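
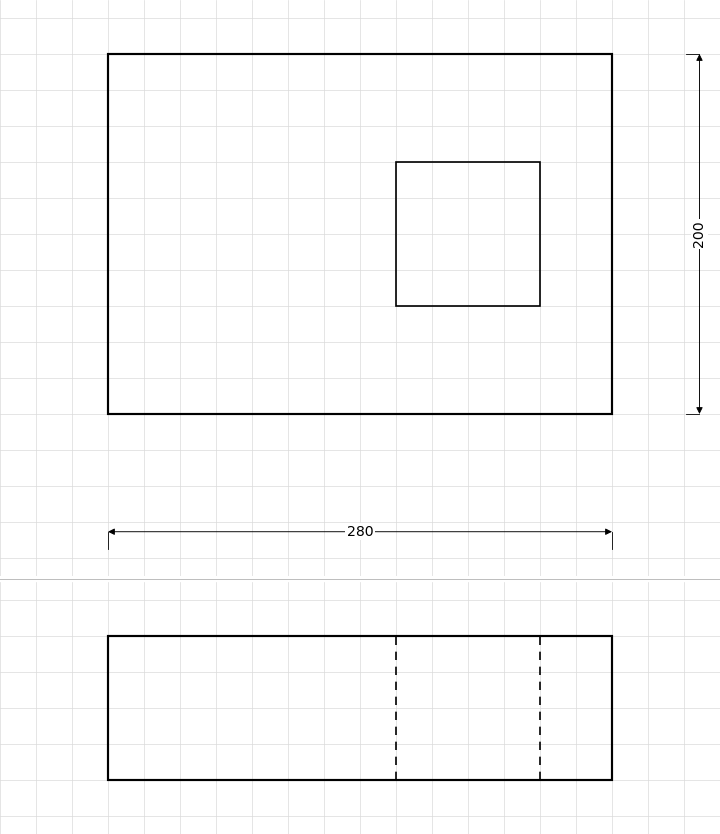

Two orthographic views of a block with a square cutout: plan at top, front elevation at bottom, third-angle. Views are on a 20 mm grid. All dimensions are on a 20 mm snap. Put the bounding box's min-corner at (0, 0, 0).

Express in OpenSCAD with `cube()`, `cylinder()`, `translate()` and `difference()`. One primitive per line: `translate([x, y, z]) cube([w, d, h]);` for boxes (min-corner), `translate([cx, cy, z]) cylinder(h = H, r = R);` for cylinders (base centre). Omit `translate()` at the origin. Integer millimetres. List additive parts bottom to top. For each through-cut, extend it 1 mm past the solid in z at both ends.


difference() {
  cube([280, 200, 80]);
  translate([160, 60, -1]) cube([80, 80, 82]);
}


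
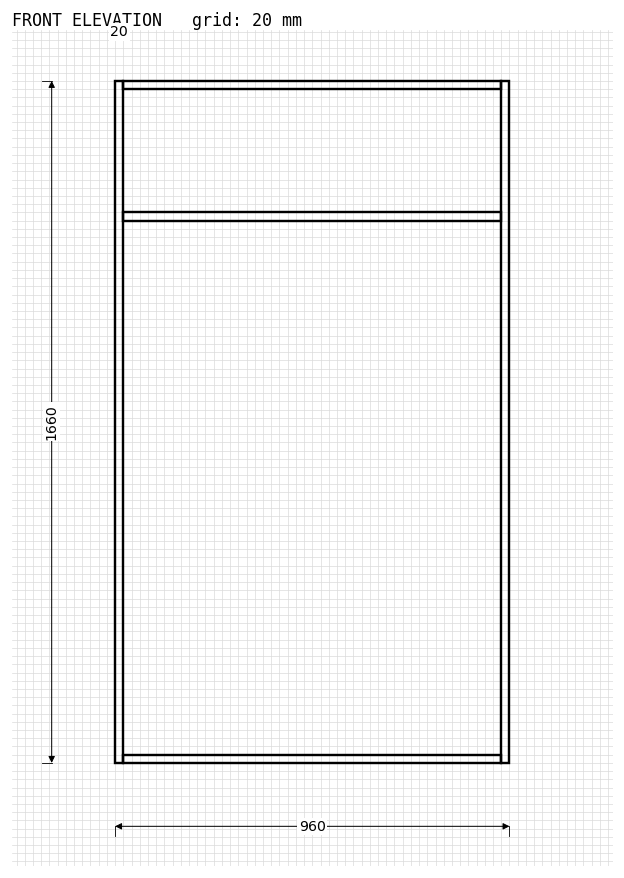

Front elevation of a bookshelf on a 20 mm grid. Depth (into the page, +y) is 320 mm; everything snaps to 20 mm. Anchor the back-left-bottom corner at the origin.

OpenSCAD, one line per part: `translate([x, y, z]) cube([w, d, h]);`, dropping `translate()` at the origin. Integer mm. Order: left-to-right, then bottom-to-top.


cube([20, 320, 1660]);
translate([20, 0, 0]) cube([920, 320, 20]);
translate([20, 0, 1320]) cube([920, 320, 20]);
translate([20, 0, 1640]) cube([920, 320, 20]);
translate([940, 0, 0]) cube([20, 320, 1660]);


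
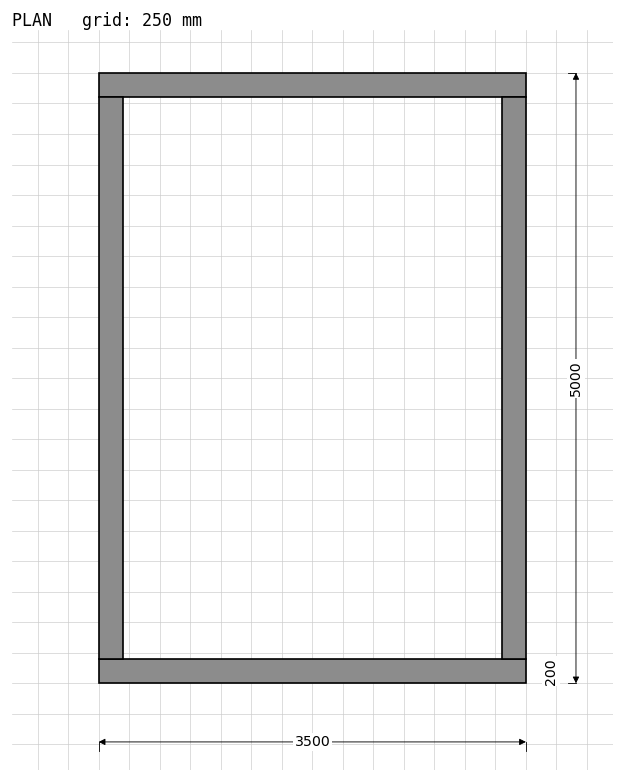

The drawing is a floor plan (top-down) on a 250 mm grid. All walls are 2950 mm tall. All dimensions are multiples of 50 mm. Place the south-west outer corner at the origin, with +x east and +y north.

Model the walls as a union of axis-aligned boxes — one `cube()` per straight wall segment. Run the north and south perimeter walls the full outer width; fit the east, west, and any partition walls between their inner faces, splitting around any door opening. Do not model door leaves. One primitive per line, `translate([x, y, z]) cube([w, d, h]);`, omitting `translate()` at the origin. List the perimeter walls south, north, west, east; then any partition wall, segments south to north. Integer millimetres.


cube([3500, 200, 2950]);
translate([0, 4800, 0]) cube([3500, 200, 2950]);
translate([0, 200, 0]) cube([200, 4600, 2950]);
translate([3300, 200, 0]) cube([200, 4600, 2950]);


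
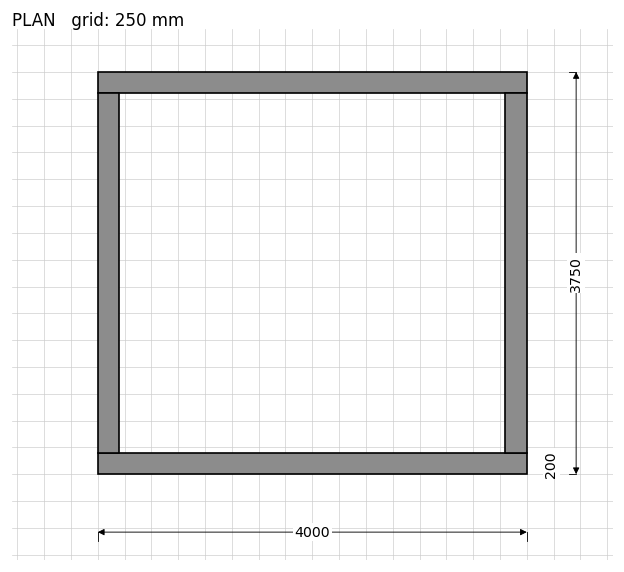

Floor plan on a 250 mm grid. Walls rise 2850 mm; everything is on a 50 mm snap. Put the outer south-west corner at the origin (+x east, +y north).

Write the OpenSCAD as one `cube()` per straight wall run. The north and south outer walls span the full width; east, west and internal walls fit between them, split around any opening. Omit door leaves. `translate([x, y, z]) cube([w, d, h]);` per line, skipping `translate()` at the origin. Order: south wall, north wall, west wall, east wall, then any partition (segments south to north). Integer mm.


cube([4000, 200, 2850]);
translate([0, 3550, 0]) cube([4000, 200, 2850]);
translate([0, 200, 0]) cube([200, 3350, 2850]);
translate([3800, 200, 0]) cube([200, 3350, 2850]);


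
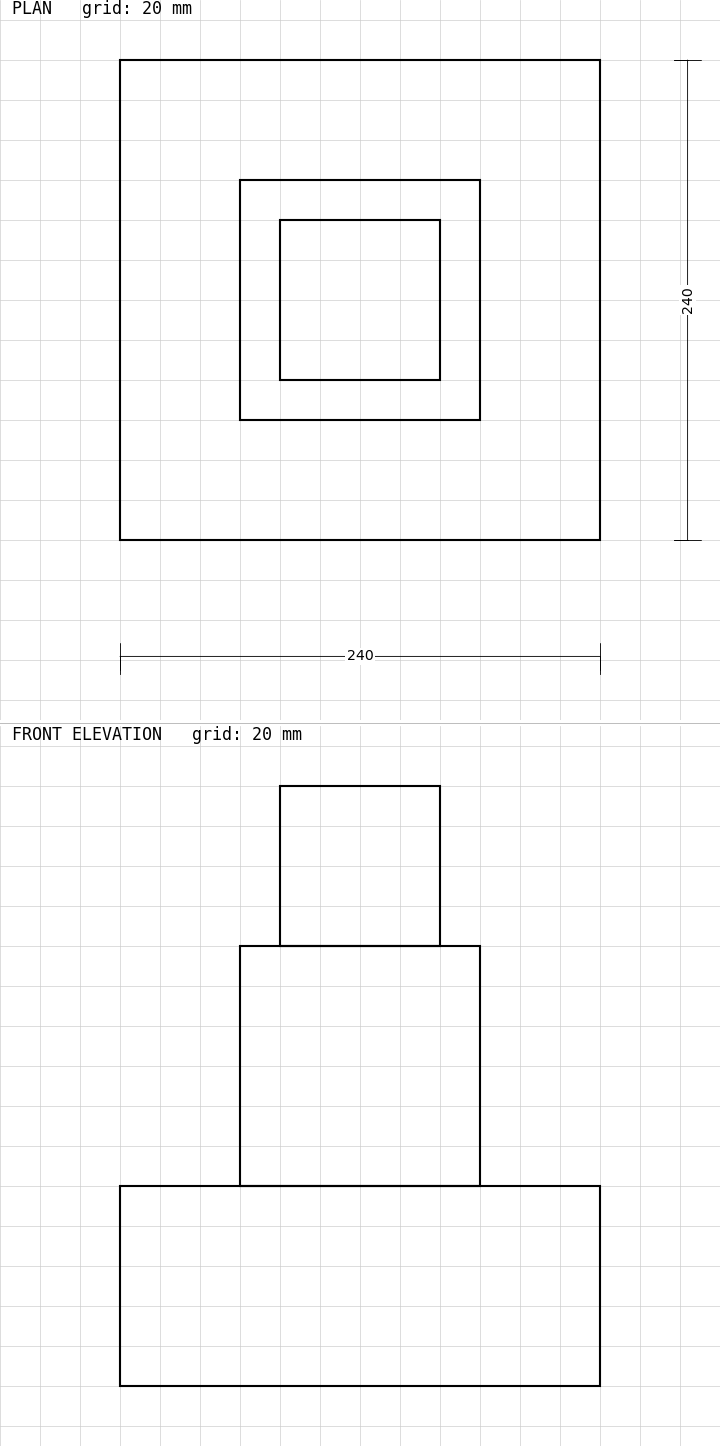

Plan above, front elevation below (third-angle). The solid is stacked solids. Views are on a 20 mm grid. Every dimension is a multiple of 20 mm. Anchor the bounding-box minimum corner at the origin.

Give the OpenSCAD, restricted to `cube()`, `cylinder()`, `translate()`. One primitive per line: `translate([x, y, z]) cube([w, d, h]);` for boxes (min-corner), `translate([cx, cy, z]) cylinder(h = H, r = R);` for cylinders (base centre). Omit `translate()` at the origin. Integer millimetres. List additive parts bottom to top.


cube([240, 240, 100]);
translate([60, 60, 100]) cube([120, 120, 120]);
translate([80, 80, 220]) cube([80, 80, 80]);


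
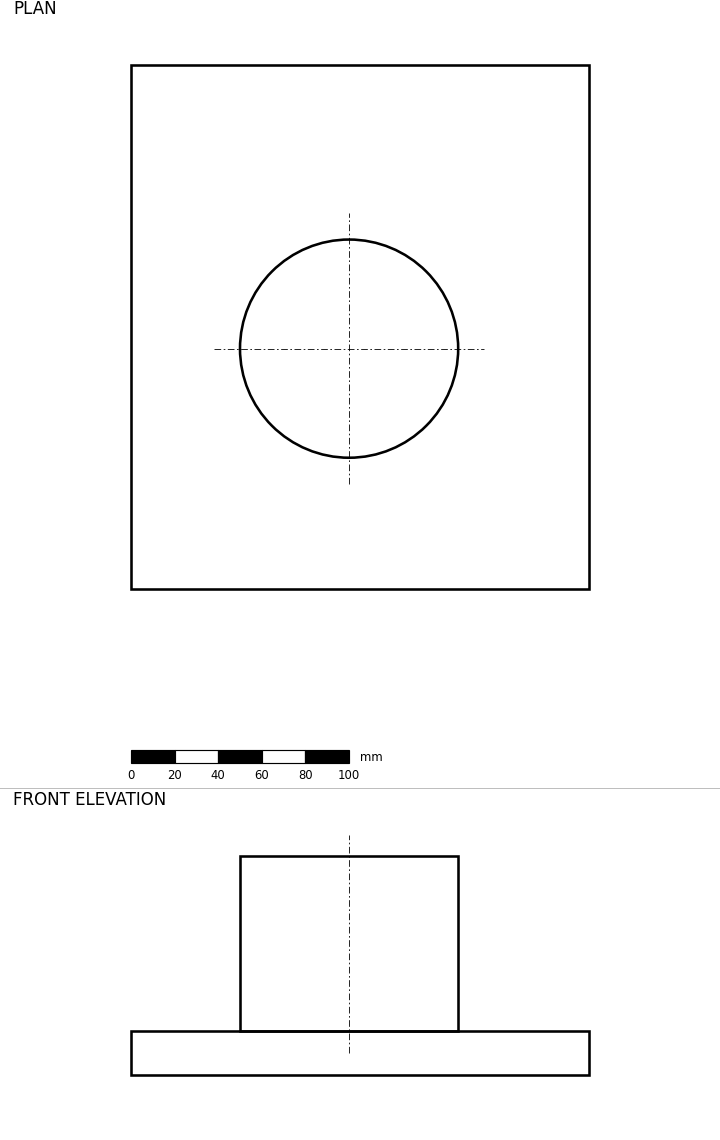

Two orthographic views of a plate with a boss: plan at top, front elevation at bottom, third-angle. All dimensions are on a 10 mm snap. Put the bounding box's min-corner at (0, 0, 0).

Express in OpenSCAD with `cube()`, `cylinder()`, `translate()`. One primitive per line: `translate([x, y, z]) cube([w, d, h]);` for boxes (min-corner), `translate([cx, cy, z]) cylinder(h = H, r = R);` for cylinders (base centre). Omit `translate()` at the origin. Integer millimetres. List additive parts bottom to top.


cube([210, 240, 20]);
translate([100, 110, 20]) cylinder(h = 80, r = 50);


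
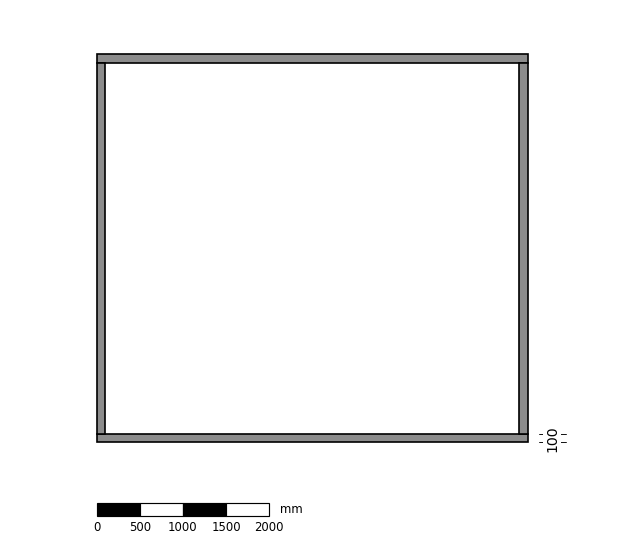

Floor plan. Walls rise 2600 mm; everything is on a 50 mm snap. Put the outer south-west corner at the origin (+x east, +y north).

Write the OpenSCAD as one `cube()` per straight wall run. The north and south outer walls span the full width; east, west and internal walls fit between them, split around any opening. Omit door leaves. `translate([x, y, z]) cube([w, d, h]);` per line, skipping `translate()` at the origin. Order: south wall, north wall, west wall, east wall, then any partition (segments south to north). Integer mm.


cube([5000, 100, 2600]);
translate([0, 4400, 0]) cube([5000, 100, 2600]);
translate([0, 100, 0]) cube([100, 4300, 2600]);
translate([4900, 100, 0]) cube([100, 4300, 2600]);


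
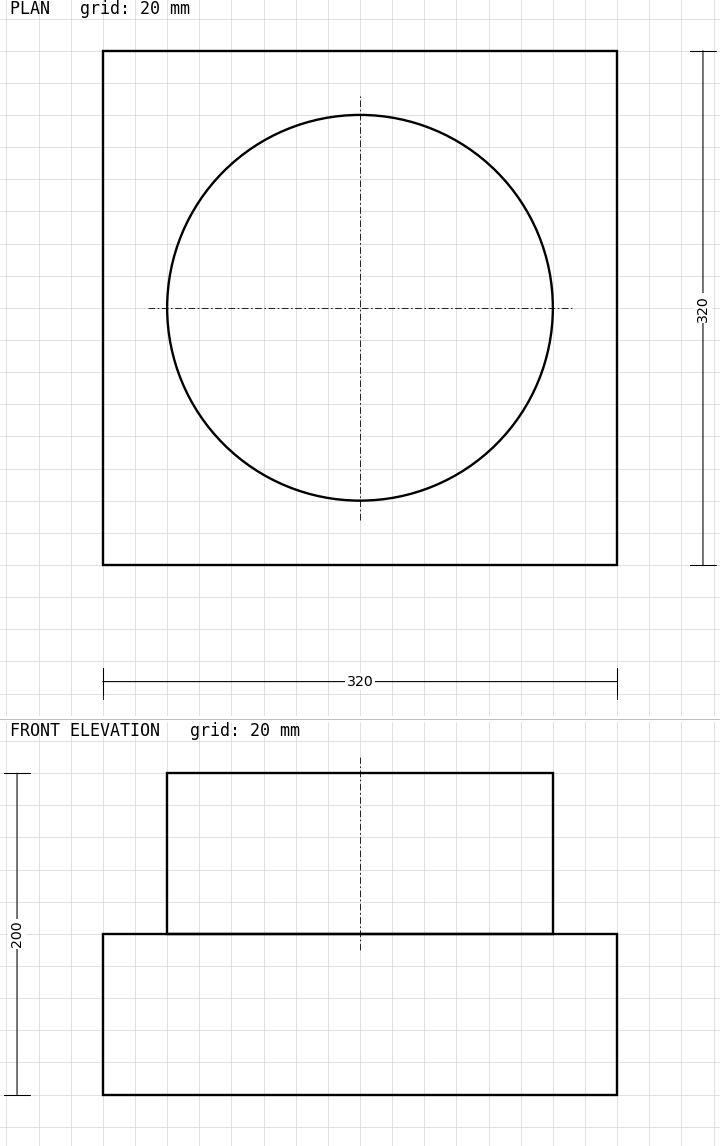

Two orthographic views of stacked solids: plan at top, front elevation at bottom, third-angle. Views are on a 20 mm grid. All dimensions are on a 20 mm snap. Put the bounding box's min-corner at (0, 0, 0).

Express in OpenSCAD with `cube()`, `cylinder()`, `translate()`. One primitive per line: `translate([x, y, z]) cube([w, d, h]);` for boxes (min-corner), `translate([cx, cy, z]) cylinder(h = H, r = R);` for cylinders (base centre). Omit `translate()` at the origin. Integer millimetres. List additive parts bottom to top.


cube([320, 320, 100]);
translate([160, 160, 100]) cylinder(h = 100, r = 120);


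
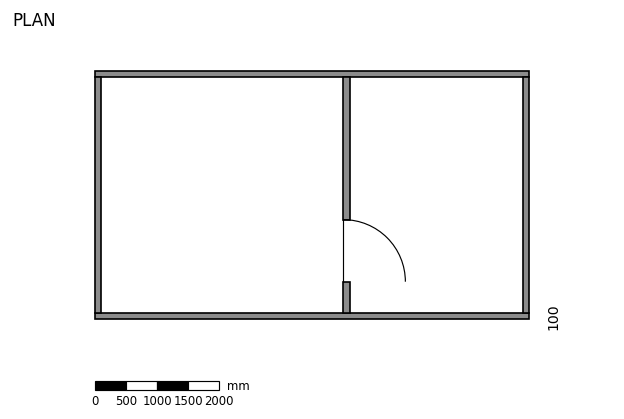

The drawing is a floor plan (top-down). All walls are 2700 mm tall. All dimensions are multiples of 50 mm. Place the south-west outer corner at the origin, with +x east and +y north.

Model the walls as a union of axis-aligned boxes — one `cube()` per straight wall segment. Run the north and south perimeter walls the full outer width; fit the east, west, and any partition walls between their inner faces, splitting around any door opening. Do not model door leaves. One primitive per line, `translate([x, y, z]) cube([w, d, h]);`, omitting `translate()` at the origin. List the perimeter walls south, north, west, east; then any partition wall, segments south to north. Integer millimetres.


cube([7000, 100, 2700]);
translate([0, 3900, 0]) cube([7000, 100, 2700]);
translate([0, 100, 0]) cube([100, 3800, 2700]);
translate([6900, 100, 0]) cube([100, 3800, 2700]);
translate([4000, 100, 0]) cube([100, 500, 2700]);
translate([4000, 1600, 0]) cube([100, 2300, 2700]);


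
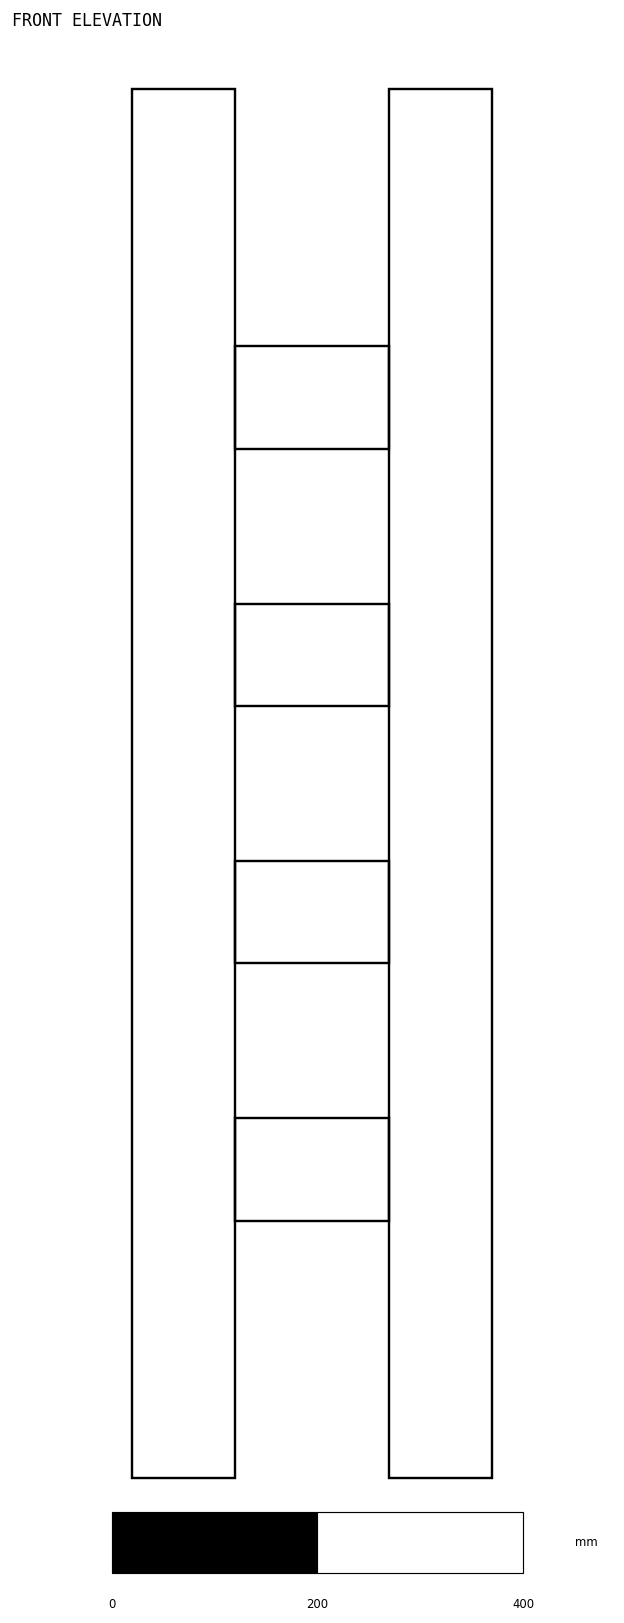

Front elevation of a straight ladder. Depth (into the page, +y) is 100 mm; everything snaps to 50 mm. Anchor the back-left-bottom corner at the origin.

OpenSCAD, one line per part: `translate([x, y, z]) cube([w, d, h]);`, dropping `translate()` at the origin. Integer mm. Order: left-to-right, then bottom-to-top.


cube([100, 100, 1350]);
translate([100, 0, 250]) cube([150, 100, 100]);
translate([100, 0, 500]) cube([150, 100, 100]);
translate([100, 0, 750]) cube([150, 100, 100]);
translate([100, 0, 1000]) cube([150, 100, 100]);
translate([250, 0, 0]) cube([100, 100, 1350]);


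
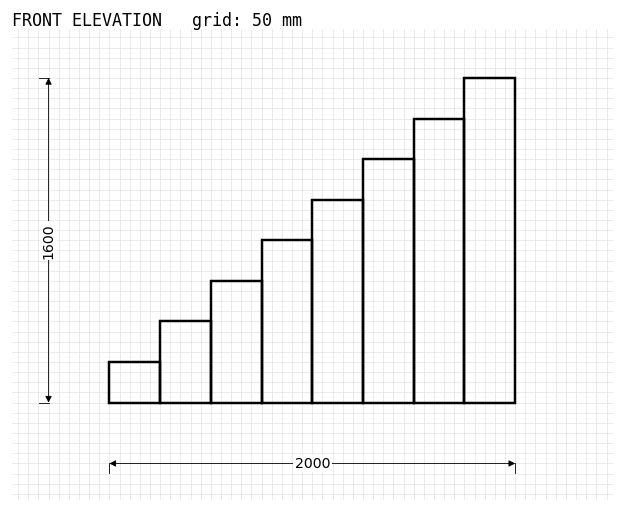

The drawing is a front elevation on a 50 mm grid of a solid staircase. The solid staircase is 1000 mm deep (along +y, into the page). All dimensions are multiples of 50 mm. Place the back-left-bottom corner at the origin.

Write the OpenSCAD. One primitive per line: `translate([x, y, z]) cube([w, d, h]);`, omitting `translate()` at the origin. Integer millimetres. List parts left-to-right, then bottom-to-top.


cube([250, 1000, 200]);
translate([250, 0, 0]) cube([250, 1000, 400]);
translate([500, 0, 0]) cube([250, 1000, 600]);
translate([750, 0, 0]) cube([250, 1000, 800]);
translate([1000, 0, 0]) cube([250, 1000, 1000]);
translate([1250, 0, 0]) cube([250, 1000, 1200]);
translate([1500, 0, 0]) cube([250, 1000, 1400]);
translate([1750, 0, 0]) cube([250, 1000, 1600]);


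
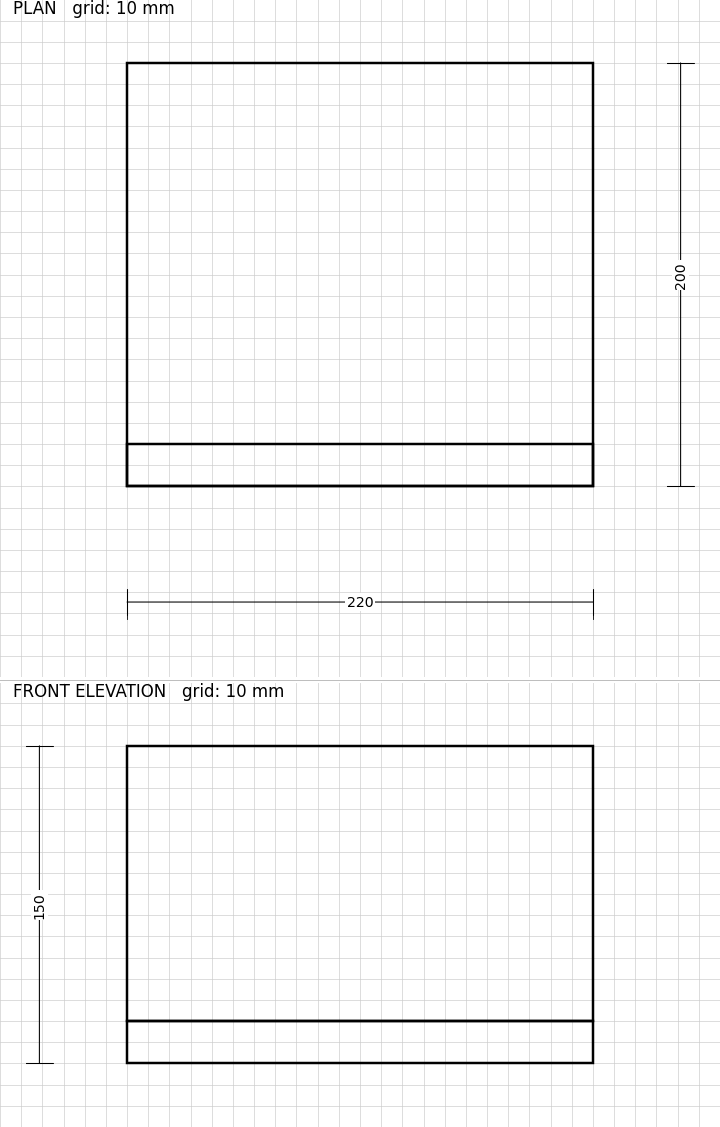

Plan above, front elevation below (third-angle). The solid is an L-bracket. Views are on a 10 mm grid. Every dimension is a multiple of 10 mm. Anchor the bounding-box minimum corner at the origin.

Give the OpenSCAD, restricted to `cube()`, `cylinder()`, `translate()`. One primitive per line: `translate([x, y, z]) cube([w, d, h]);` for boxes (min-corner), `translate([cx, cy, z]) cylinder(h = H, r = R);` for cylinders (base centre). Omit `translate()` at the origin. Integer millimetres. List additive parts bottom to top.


cube([220, 200, 20]);
translate([0, 0, 20]) cube([220, 20, 130]);


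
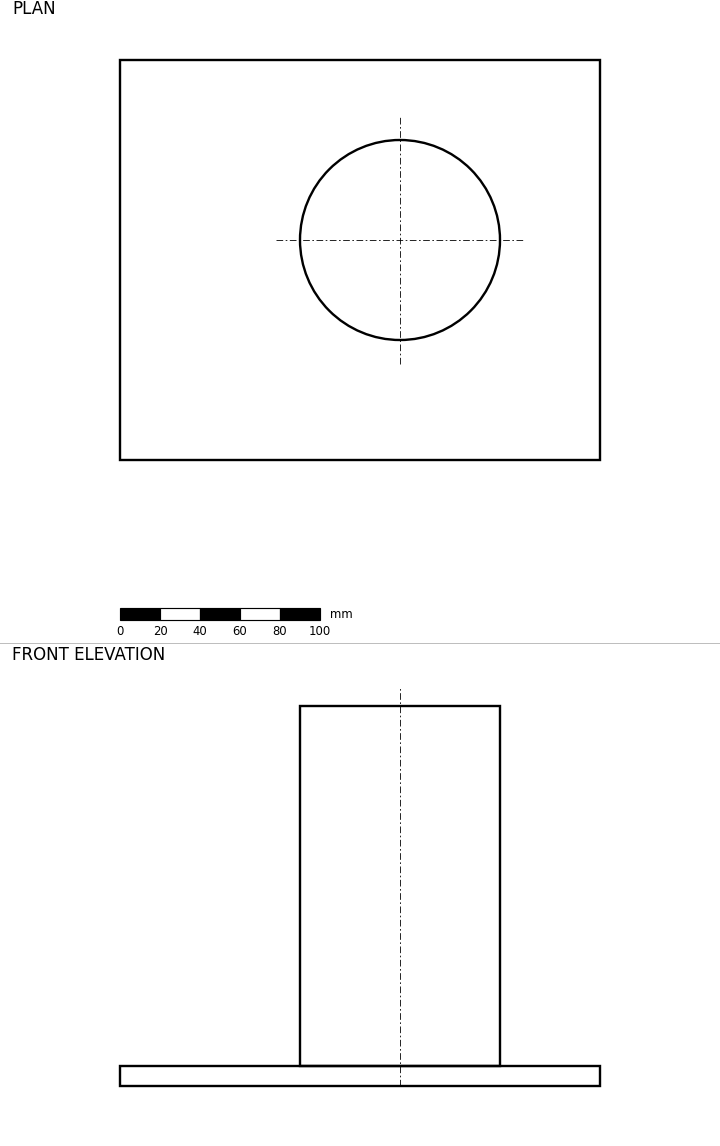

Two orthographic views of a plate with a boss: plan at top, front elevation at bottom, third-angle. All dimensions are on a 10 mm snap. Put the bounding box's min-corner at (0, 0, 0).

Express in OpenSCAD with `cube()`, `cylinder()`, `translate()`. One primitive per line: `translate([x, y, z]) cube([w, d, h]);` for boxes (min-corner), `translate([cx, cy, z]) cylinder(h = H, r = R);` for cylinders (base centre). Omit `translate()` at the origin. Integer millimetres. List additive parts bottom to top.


cube([240, 200, 10]);
translate([140, 110, 10]) cylinder(h = 180, r = 50);


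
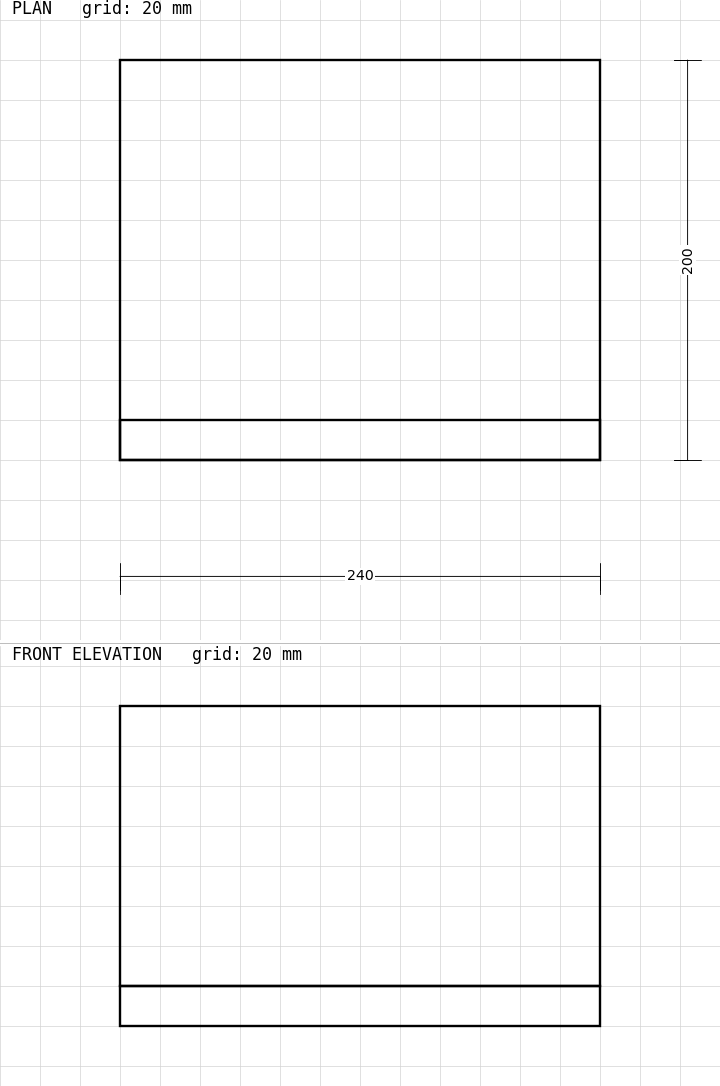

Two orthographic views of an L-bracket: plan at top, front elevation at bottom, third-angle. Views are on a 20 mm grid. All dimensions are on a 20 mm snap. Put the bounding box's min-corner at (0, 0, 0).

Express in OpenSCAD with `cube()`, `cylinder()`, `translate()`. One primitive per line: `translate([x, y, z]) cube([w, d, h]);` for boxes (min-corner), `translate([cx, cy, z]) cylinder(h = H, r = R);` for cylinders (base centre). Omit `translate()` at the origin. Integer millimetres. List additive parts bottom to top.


cube([240, 200, 20]);
translate([0, 0, 20]) cube([240, 20, 140]);


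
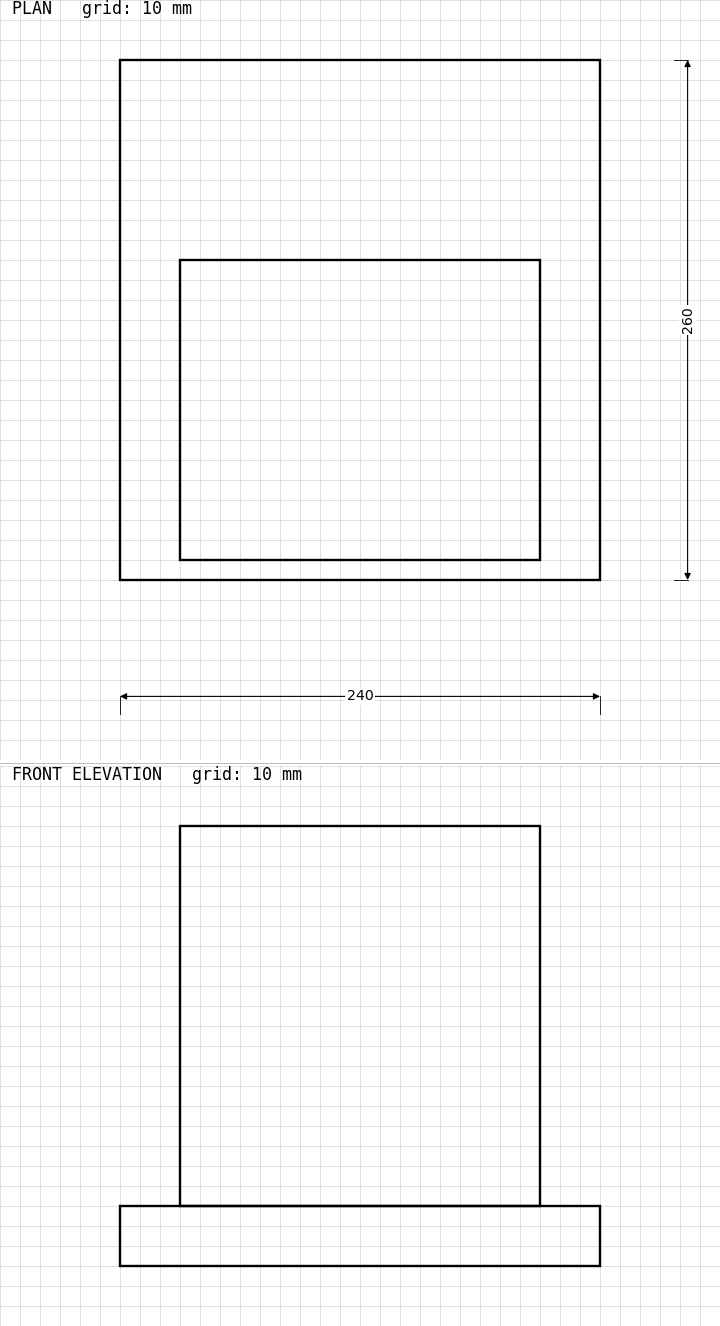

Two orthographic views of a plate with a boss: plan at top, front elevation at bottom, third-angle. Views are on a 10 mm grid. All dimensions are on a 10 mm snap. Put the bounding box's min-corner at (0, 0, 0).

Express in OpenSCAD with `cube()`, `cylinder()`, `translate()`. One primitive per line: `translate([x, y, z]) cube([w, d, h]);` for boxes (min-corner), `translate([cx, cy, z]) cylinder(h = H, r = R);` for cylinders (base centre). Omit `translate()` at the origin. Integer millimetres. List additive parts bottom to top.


cube([240, 260, 30]);
translate([30, 10, 30]) cube([180, 150, 190]);


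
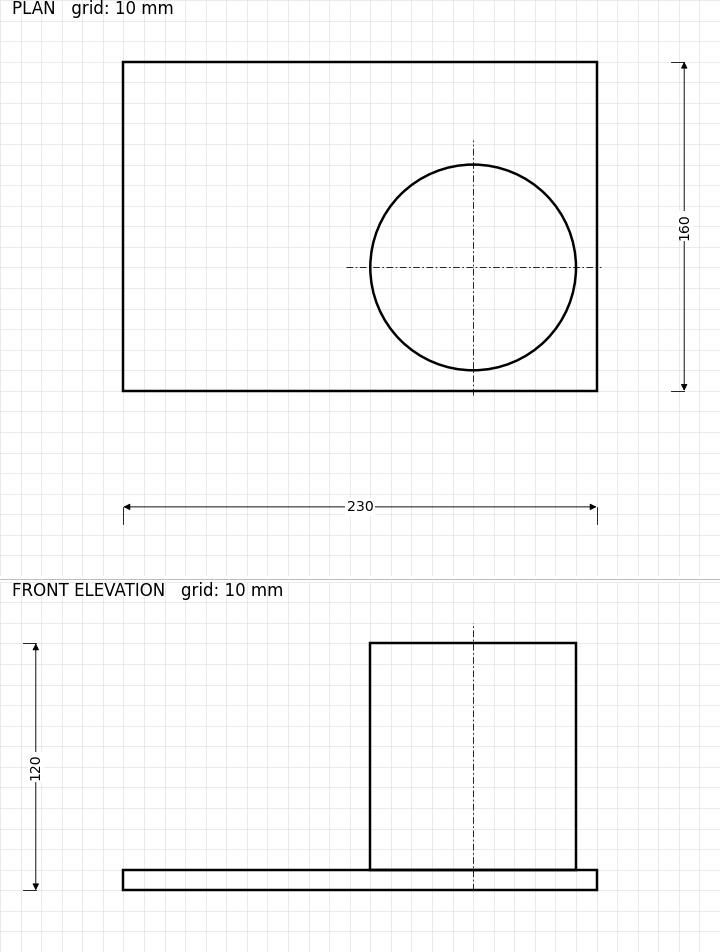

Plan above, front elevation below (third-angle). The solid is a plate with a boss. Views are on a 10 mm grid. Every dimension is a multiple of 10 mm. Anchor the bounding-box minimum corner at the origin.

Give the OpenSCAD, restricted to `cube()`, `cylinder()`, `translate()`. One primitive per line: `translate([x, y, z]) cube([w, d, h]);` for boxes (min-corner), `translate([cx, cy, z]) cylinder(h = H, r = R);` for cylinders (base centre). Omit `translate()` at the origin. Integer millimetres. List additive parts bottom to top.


cube([230, 160, 10]);
translate([170, 60, 10]) cylinder(h = 110, r = 50);


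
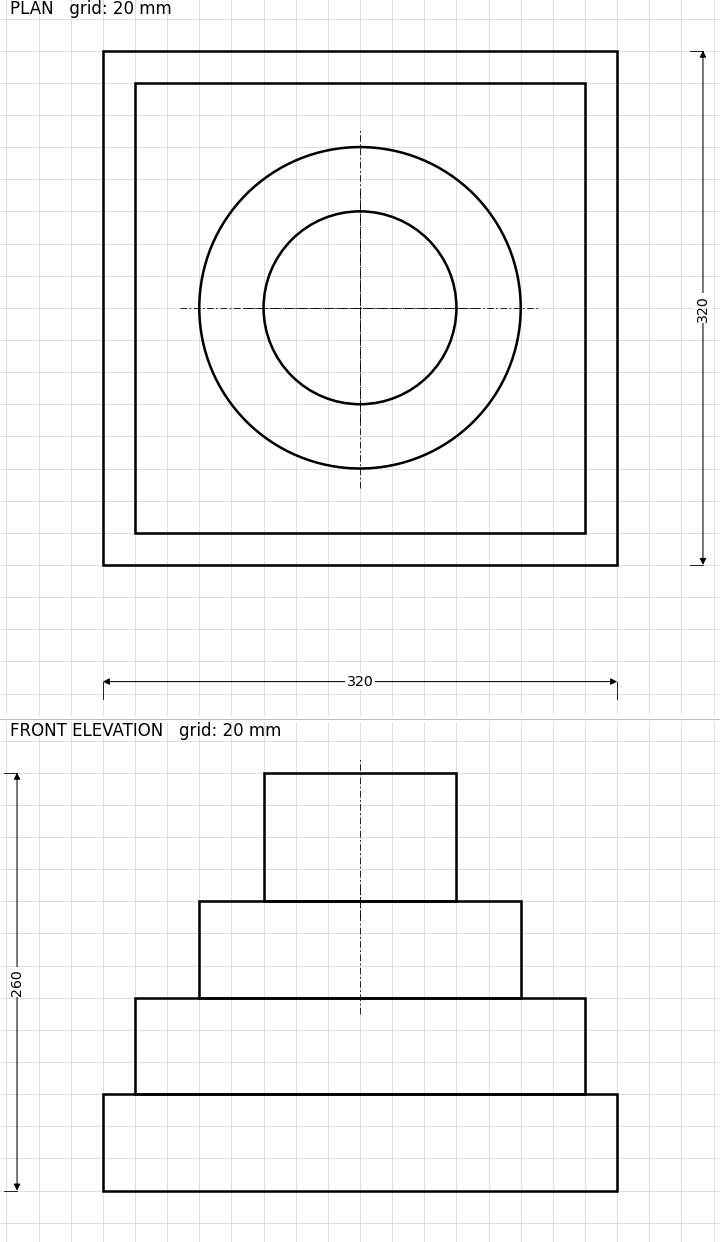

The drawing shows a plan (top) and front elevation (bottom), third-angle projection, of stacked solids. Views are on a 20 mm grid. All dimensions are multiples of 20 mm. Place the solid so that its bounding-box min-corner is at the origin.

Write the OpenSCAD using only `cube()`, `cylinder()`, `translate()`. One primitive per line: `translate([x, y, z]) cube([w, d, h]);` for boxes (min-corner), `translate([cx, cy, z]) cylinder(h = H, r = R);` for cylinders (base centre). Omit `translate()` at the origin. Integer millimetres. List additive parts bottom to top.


cube([320, 320, 60]);
translate([20, 20, 60]) cube([280, 280, 60]);
translate([160, 160, 120]) cylinder(h = 60, r = 100);
translate([160, 160, 180]) cylinder(h = 80, r = 60);


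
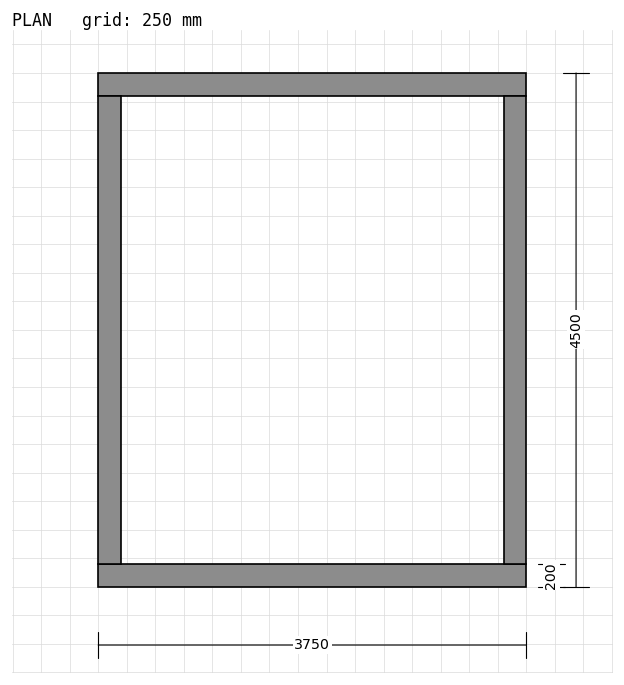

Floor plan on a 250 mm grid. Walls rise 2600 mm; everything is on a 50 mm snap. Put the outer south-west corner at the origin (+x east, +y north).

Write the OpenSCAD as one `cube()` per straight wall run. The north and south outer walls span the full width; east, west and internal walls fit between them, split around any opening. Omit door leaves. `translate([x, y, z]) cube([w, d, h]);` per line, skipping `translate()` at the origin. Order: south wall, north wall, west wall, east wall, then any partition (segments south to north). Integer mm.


cube([3750, 200, 2600]);
translate([0, 4300, 0]) cube([3750, 200, 2600]);
translate([0, 200, 0]) cube([200, 4100, 2600]);
translate([3550, 200, 0]) cube([200, 4100, 2600]);


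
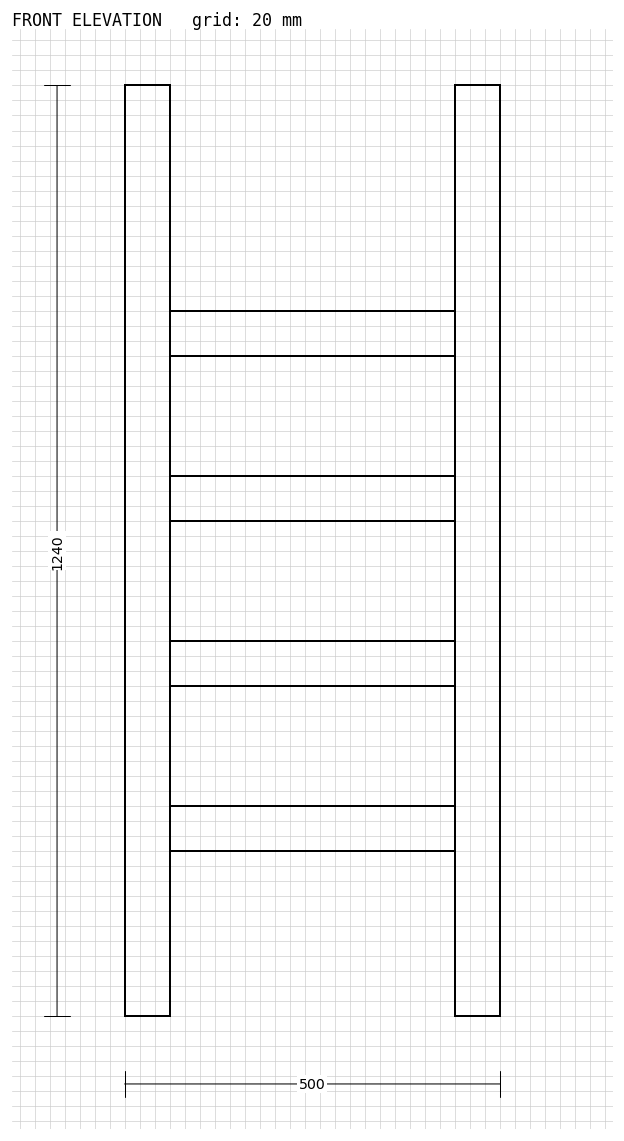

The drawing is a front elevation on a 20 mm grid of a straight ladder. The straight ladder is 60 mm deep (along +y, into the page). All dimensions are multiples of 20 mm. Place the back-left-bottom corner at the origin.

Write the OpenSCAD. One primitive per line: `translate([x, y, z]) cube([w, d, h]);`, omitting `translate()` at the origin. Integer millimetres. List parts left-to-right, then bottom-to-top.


cube([60, 60, 1240]);
translate([60, 0, 220]) cube([380, 60, 60]);
translate([60, 0, 440]) cube([380, 60, 60]);
translate([60, 0, 660]) cube([380, 60, 60]);
translate([60, 0, 880]) cube([380, 60, 60]);
translate([440, 0, 0]) cube([60, 60, 1240]);


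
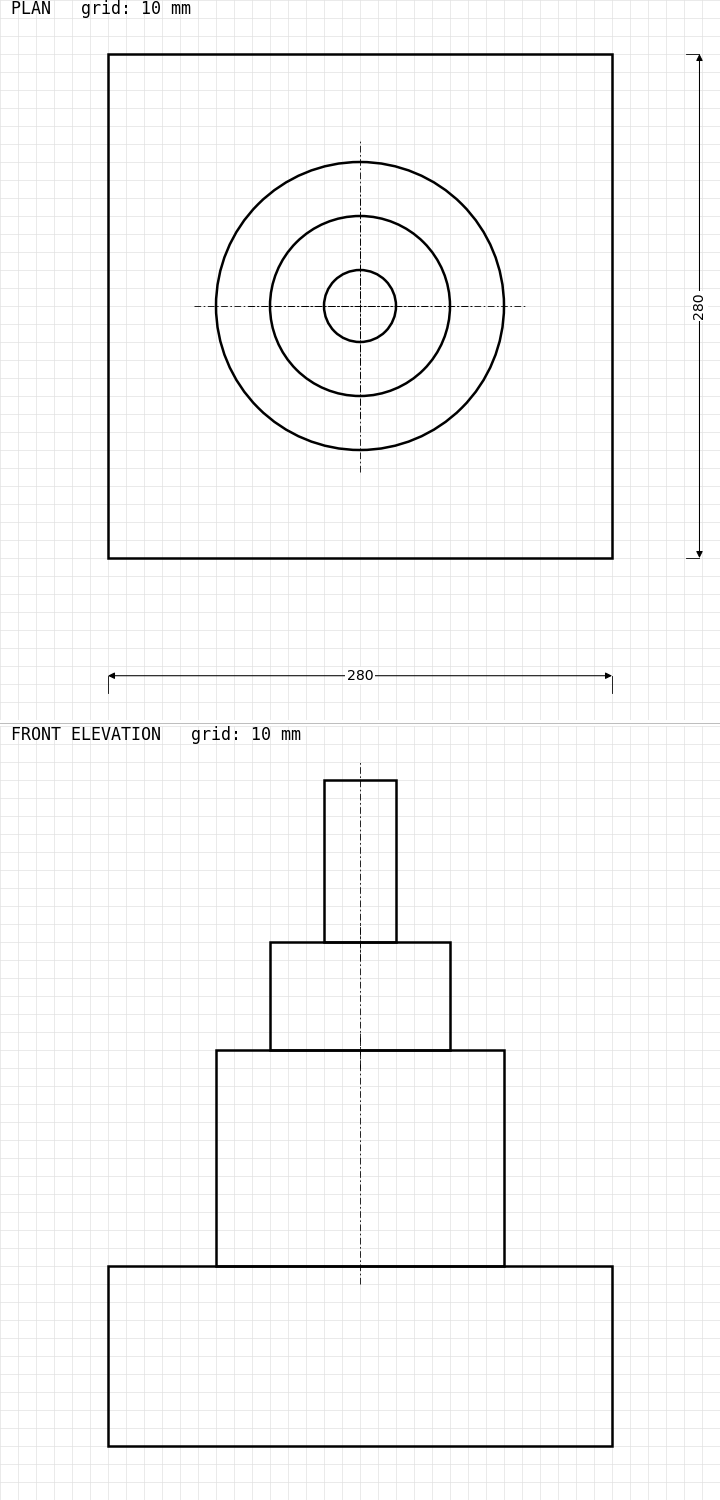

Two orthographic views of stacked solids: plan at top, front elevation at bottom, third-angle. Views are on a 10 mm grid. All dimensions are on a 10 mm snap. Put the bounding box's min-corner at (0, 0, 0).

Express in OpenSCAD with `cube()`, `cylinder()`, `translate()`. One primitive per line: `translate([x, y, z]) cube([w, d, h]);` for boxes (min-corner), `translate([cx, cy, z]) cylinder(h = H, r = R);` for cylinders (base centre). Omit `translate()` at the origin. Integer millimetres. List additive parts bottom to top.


cube([280, 280, 100]);
translate([140, 140, 100]) cylinder(h = 120, r = 80);
translate([140, 140, 220]) cylinder(h = 60, r = 50);
translate([140, 140, 280]) cylinder(h = 90, r = 20);


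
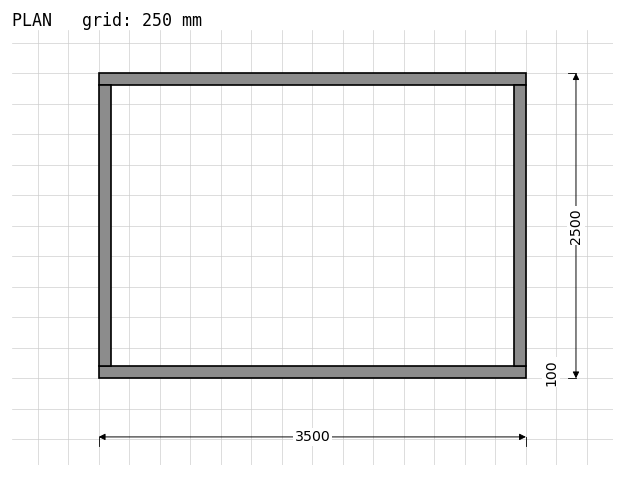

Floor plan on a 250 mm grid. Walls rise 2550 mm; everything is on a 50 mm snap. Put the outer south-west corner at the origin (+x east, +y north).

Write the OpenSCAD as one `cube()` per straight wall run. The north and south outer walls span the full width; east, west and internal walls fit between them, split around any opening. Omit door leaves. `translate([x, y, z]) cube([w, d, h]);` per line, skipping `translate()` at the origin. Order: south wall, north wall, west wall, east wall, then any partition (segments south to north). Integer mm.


cube([3500, 100, 2550]);
translate([0, 2400, 0]) cube([3500, 100, 2550]);
translate([0, 100, 0]) cube([100, 2300, 2550]);
translate([3400, 100, 0]) cube([100, 2300, 2550]);


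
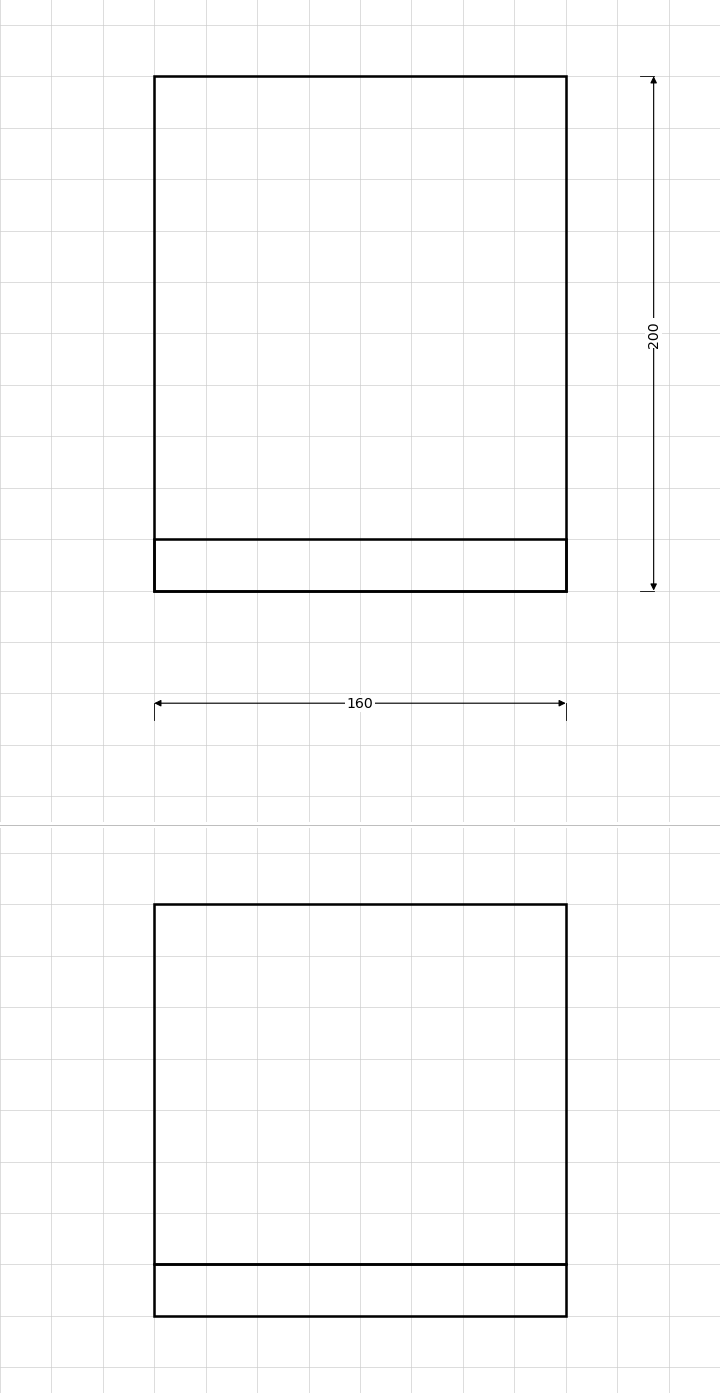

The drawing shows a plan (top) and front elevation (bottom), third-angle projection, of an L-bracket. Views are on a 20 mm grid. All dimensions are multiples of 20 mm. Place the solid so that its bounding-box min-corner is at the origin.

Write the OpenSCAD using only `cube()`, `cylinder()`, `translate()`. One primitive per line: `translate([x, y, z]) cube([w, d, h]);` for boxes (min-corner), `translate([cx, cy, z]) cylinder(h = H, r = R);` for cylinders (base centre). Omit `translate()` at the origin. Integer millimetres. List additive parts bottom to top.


cube([160, 200, 20]);
translate([0, 0, 20]) cube([160, 20, 140]);


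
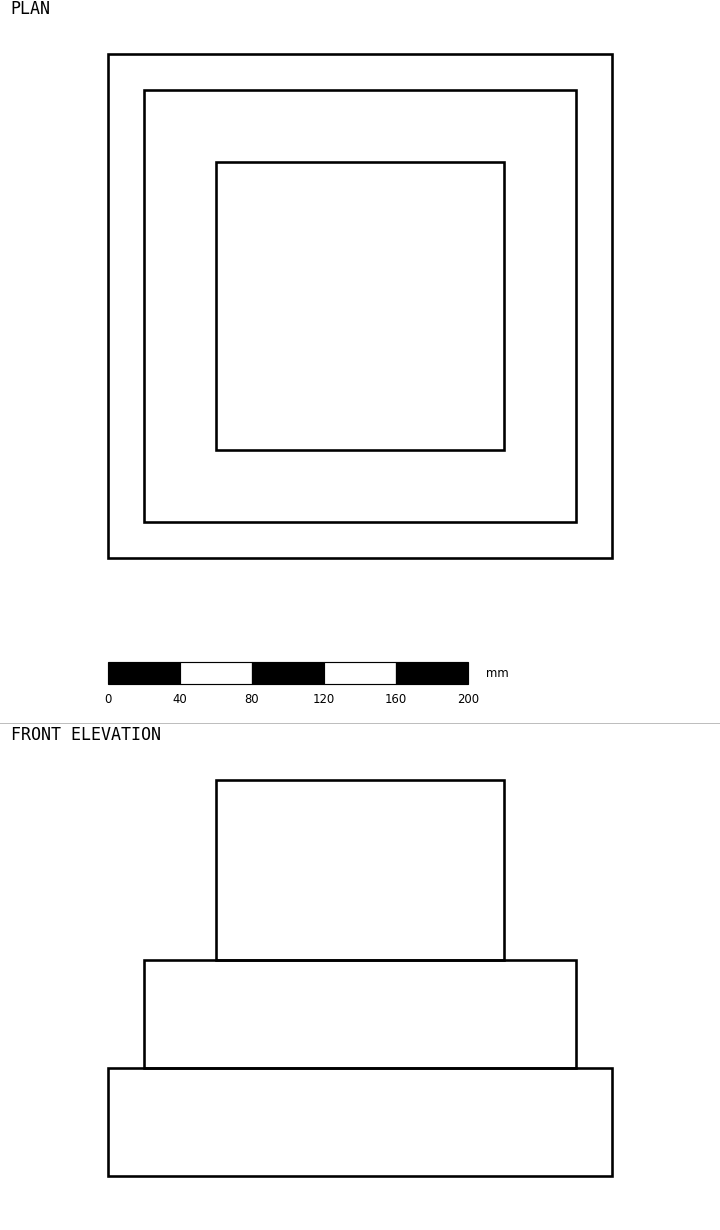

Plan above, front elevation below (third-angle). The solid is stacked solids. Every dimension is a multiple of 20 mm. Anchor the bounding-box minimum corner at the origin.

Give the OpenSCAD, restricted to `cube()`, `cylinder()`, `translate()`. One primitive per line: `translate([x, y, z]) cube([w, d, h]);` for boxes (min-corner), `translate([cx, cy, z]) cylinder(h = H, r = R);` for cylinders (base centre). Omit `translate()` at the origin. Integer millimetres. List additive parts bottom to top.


cube([280, 280, 60]);
translate([20, 20, 60]) cube([240, 240, 60]);
translate([60, 60, 120]) cube([160, 160, 100]);


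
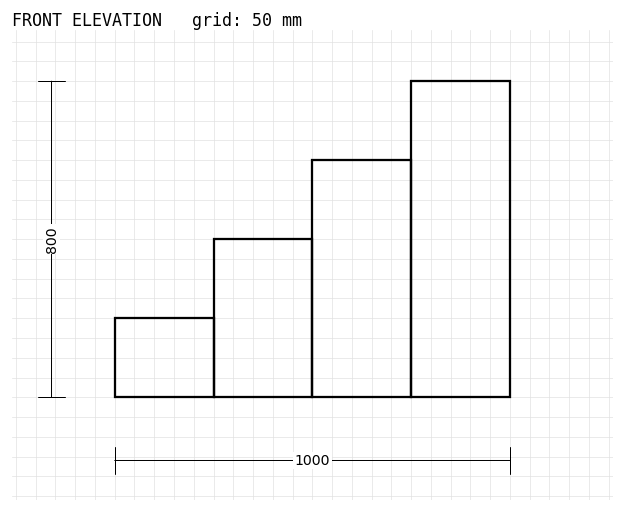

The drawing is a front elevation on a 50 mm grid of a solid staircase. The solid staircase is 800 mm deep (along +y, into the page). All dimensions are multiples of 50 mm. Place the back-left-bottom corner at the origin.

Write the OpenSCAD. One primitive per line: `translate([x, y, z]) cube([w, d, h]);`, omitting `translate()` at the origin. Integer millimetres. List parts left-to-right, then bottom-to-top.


cube([250, 800, 200]);
translate([250, 0, 0]) cube([250, 800, 400]);
translate([500, 0, 0]) cube([250, 800, 600]);
translate([750, 0, 0]) cube([250, 800, 800]);


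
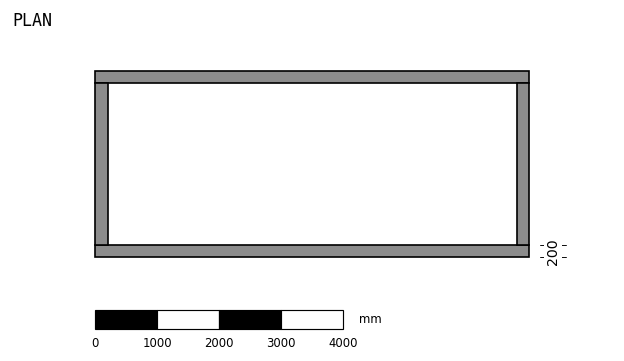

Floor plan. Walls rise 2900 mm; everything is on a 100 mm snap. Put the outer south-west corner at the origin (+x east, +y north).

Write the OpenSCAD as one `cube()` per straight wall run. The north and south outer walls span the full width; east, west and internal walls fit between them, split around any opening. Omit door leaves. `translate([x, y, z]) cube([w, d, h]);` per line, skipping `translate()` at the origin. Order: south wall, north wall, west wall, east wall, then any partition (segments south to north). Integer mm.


cube([7000, 200, 2900]);
translate([0, 2800, 0]) cube([7000, 200, 2900]);
translate([0, 200, 0]) cube([200, 2600, 2900]);
translate([6800, 200, 0]) cube([200, 2600, 2900]);


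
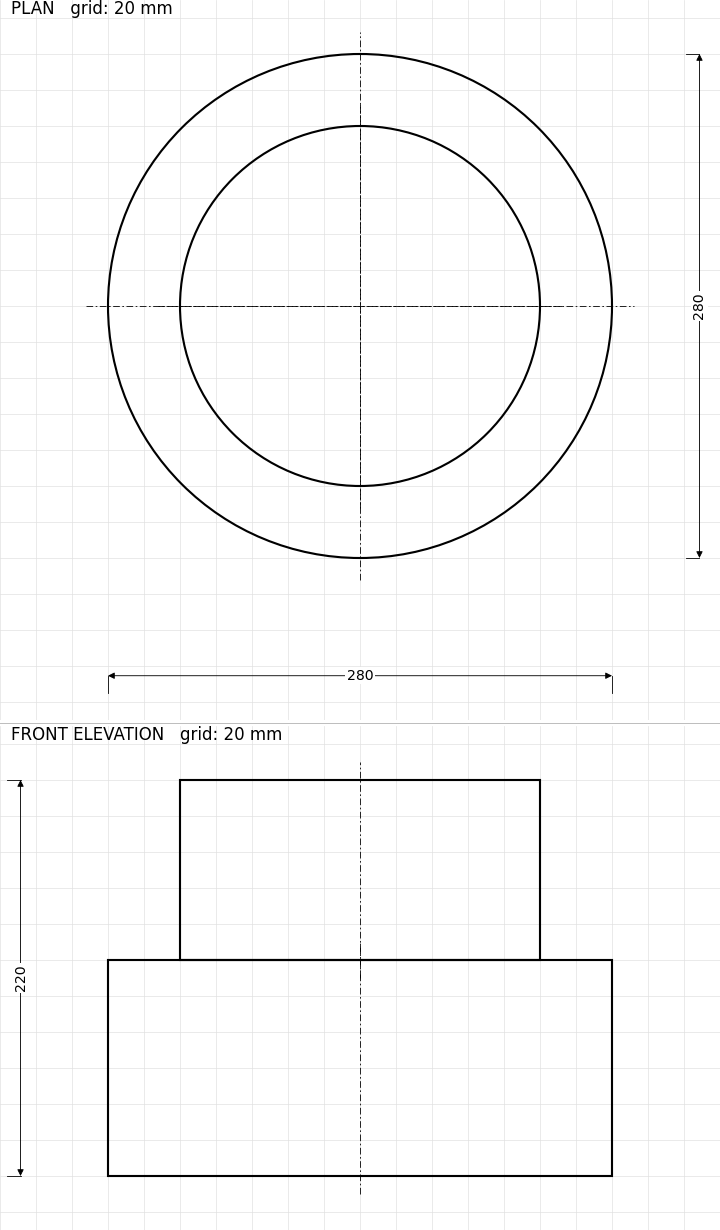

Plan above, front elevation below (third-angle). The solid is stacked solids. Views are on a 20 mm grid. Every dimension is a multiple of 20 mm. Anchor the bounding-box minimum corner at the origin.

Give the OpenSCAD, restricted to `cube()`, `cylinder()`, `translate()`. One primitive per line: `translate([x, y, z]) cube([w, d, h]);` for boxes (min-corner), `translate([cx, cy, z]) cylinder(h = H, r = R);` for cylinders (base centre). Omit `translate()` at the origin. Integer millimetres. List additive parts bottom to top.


translate([140, 140, 0]) cylinder(h = 120, r = 140);
translate([140, 140, 120]) cylinder(h = 100, r = 100);


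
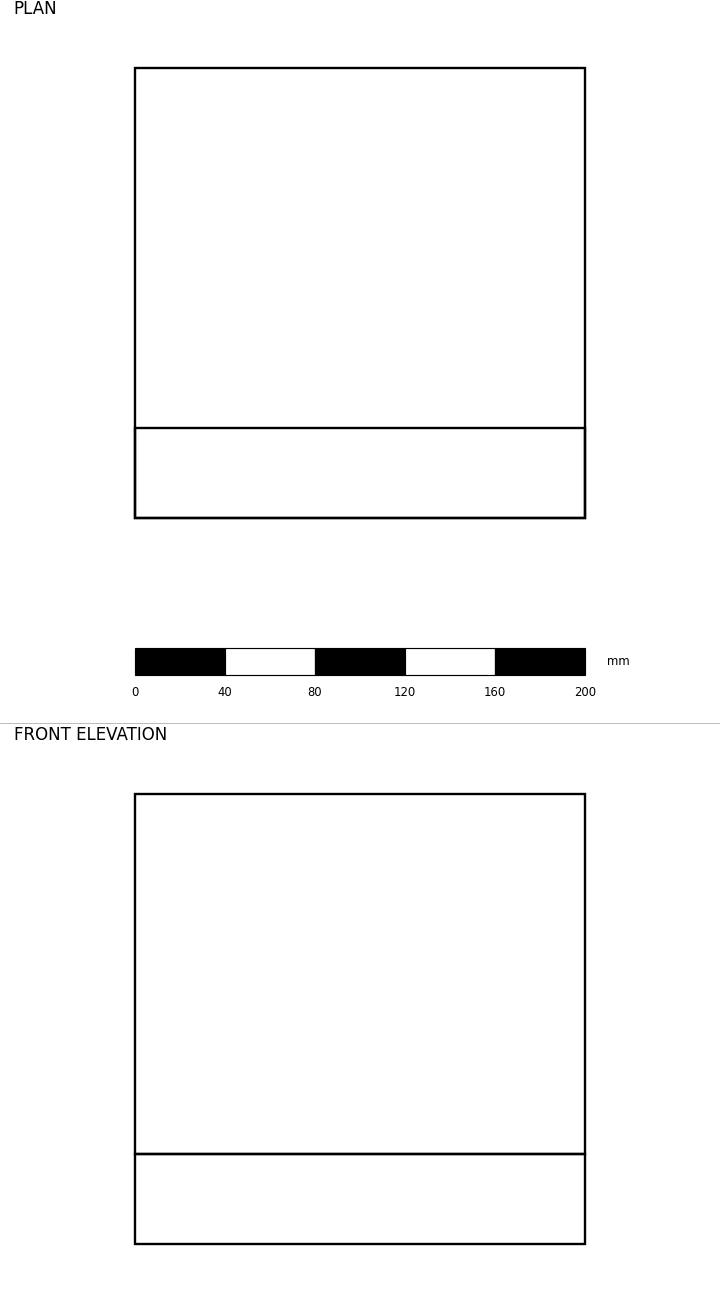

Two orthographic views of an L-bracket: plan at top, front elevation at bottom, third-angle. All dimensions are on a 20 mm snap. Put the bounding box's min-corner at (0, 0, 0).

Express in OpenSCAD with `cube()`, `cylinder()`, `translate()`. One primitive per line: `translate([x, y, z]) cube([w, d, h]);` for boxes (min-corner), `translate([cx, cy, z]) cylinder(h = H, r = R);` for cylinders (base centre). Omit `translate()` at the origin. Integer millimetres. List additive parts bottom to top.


cube([200, 200, 40]);
translate([0, 0, 40]) cube([200, 40, 160]);


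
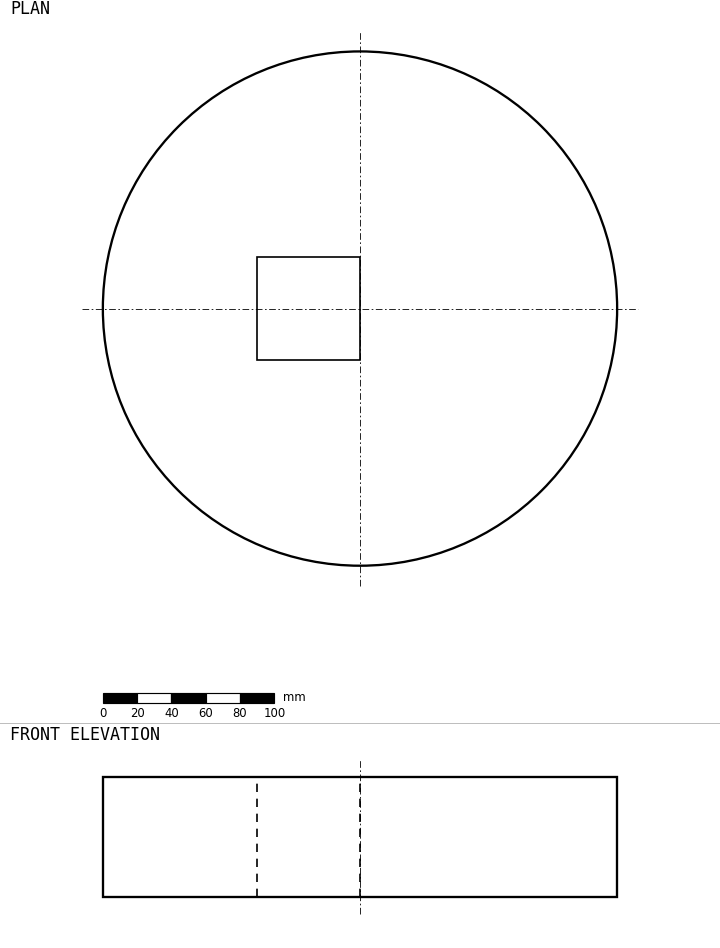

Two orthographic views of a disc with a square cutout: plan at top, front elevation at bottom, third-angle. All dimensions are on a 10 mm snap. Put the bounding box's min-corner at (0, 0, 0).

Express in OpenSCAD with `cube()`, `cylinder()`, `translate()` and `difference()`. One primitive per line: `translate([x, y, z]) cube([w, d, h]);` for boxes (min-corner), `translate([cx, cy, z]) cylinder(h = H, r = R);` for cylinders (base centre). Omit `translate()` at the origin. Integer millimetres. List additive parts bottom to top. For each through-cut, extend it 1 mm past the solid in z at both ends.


difference() {
  translate([150, 150, 0]) cylinder(h = 70, r = 150);
  translate([90, 120, -1]) cube([60, 60, 72]);
}


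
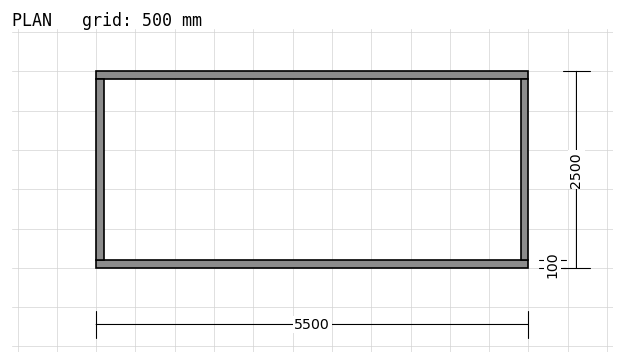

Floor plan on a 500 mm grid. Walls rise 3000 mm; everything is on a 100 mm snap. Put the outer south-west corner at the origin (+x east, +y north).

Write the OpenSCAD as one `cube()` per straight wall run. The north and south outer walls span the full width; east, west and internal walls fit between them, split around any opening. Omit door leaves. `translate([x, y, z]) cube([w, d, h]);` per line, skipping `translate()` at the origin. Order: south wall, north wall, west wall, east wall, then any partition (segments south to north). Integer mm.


cube([5500, 100, 3000]);
translate([0, 2400, 0]) cube([5500, 100, 3000]);
translate([0, 100, 0]) cube([100, 2300, 3000]);
translate([5400, 100, 0]) cube([100, 2300, 3000]);


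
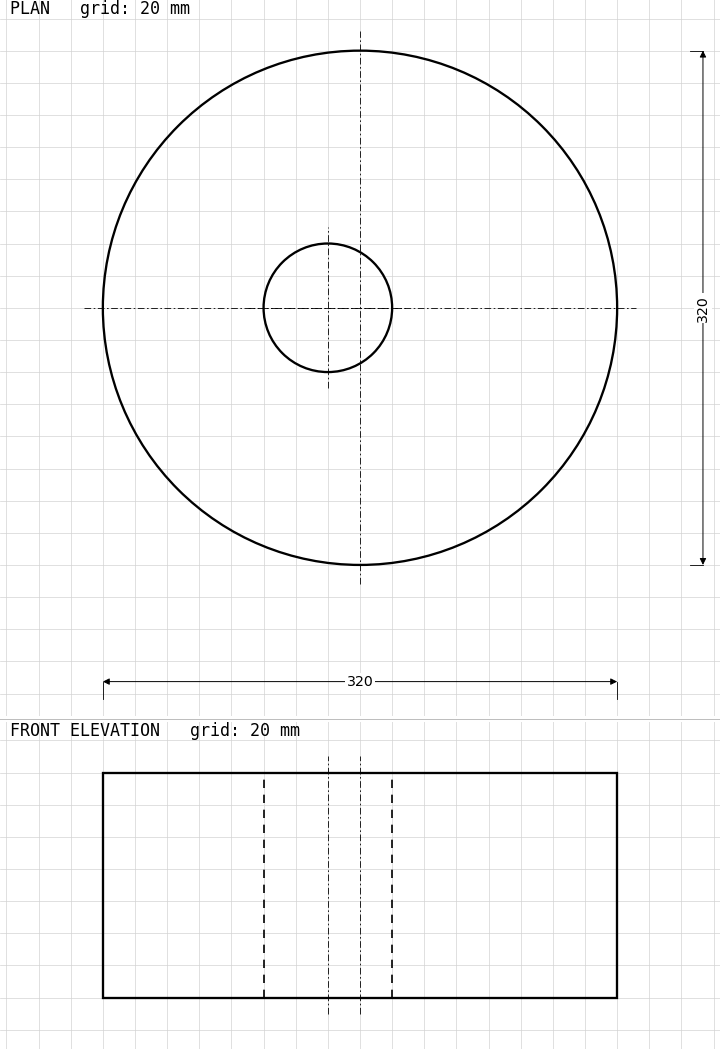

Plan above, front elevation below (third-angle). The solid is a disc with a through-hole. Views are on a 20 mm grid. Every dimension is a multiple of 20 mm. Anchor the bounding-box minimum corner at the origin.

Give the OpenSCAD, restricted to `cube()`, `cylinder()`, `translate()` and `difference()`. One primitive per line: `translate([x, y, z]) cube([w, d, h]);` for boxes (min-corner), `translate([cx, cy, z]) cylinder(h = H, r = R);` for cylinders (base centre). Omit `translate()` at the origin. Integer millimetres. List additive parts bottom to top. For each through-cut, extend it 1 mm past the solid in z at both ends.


difference() {
  translate([160, 160, 0]) cylinder(h = 140, r = 160);
  translate([140, 160, -1]) cylinder(h = 142, r = 40);
}


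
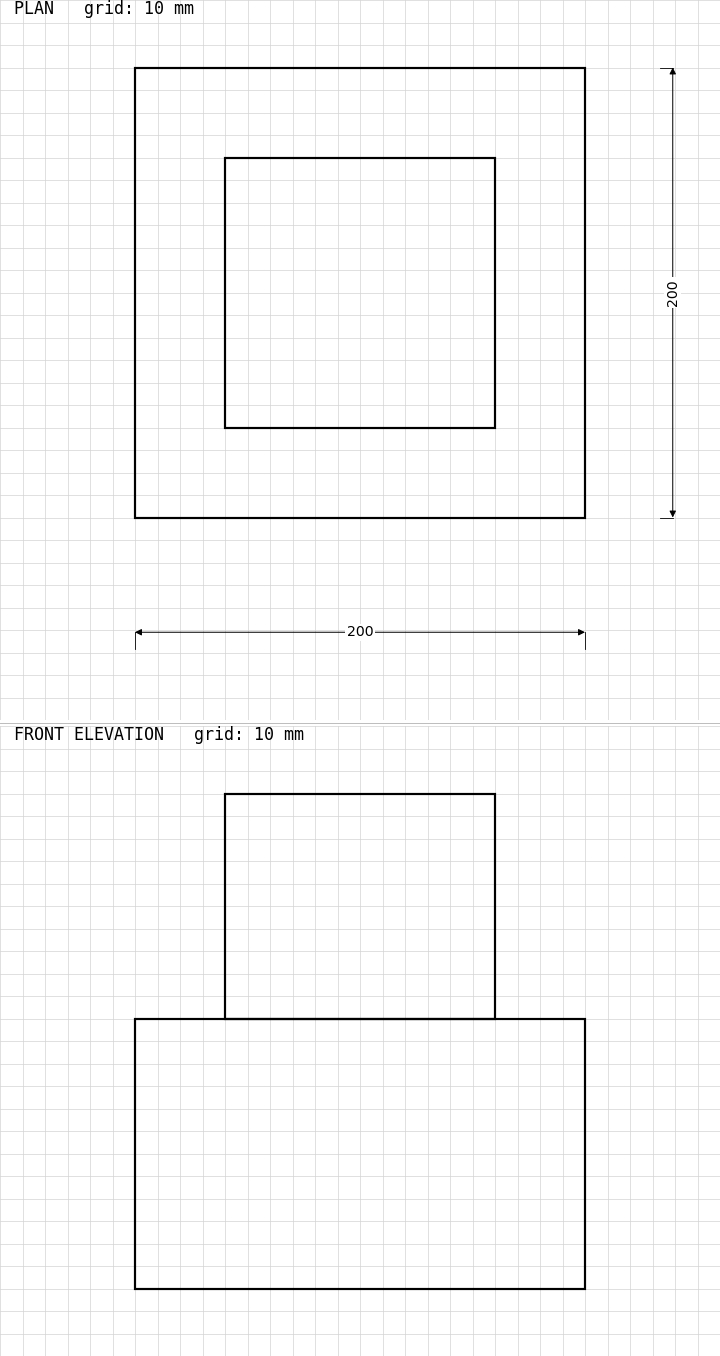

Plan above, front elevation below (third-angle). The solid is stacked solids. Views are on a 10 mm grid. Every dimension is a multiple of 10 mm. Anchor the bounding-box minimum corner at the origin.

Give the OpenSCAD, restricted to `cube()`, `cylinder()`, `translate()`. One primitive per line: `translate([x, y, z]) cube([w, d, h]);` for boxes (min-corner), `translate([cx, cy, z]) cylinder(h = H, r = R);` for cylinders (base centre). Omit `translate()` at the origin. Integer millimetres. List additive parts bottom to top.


cube([200, 200, 120]);
translate([40, 40, 120]) cube([120, 120, 100]);


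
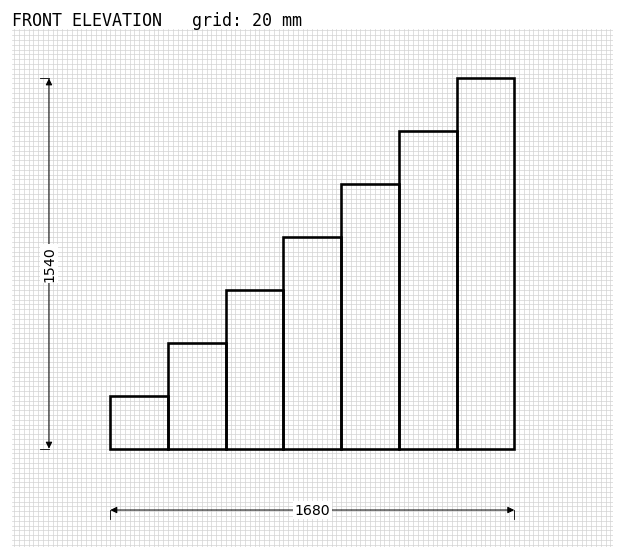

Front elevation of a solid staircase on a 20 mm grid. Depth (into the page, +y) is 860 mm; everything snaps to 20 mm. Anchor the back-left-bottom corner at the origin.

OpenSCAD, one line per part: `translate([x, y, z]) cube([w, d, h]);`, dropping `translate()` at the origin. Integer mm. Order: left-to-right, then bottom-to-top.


cube([240, 860, 220]);
translate([240, 0, 0]) cube([240, 860, 440]);
translate([480, 0, 0]) cube([240, 860, 660]);
translate([720, 0, 0]) cube([240, 860, 880]);
translate([960, 0, 0]) cube([240, 860, 1100]);
translate([1200, 0, 0]) cube([240, 860, 1320]);
translate([1440, 0, 0]) cube([240, 860, 1540]);


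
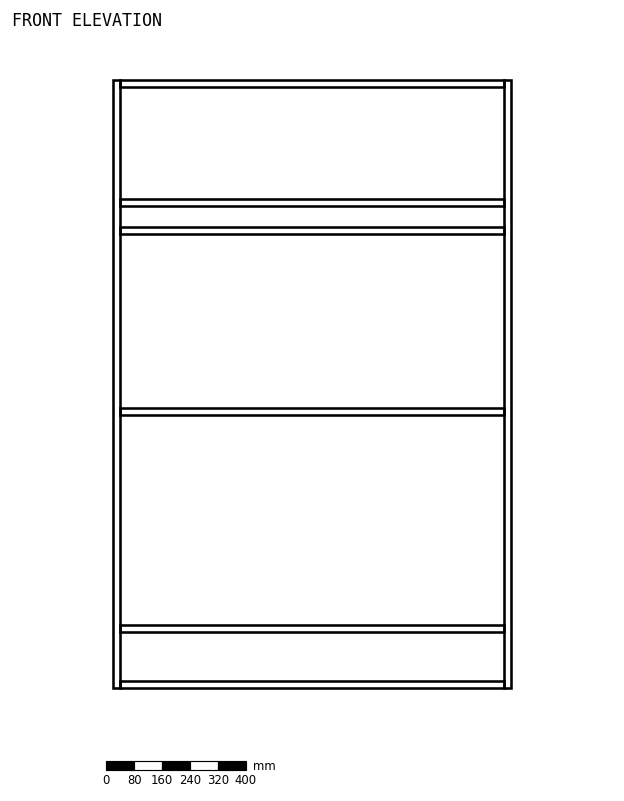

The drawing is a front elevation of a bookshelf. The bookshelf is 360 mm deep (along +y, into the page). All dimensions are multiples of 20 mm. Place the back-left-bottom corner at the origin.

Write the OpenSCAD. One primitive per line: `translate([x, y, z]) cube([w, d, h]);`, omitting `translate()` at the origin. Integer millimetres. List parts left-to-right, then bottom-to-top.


cube([20, 360, 1740]);
translate([20, 0, 0]) cube([1100, 360, 20]);
translate([20, 0, 160]) cube([1100, 360, 20]);
translate([20, 0, 780]) cube([1100, 360, 20]);
translate([20, 0, 1300]) cube([1100, 360, 20]);
translate([20, 0, 1380]) cube([1100, 360, 20]);
translate([20, 0, 1720]) cube([1100, 360, 20]);
translate([1120, 0, 0]) cube([20, 360, 1740]);


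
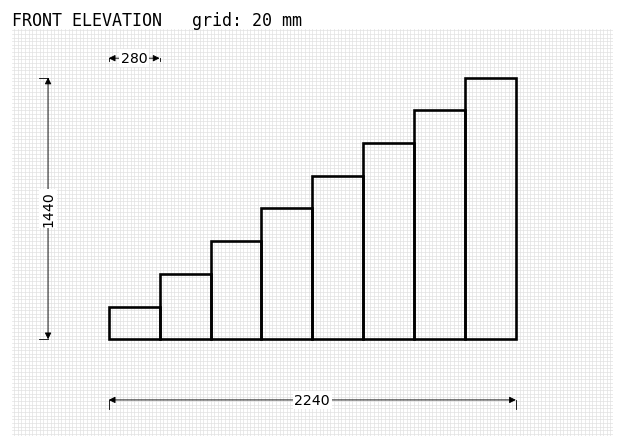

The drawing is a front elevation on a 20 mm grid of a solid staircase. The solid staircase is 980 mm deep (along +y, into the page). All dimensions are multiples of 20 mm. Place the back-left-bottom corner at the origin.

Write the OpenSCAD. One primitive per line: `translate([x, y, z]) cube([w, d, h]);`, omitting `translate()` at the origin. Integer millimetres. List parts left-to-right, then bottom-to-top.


cube([280, 980, 180]);
translate([280, 0, 0]) cube([280, 980, 360]);
translate([560, 0, 0]) cube([280, 980, 540]);
translate([840, 0, 0]) cube([280, 980, 720]);
translate([1120, 0, 0]) cube([280, 980, 900]);
translate([1400, 0, 0]) cube([280, 980, 1080]);
translate([1680, 0, 0]) cube([280, 980, 1260]);
translate([1960, 0, 0]) cube([280, 980, 1440]);


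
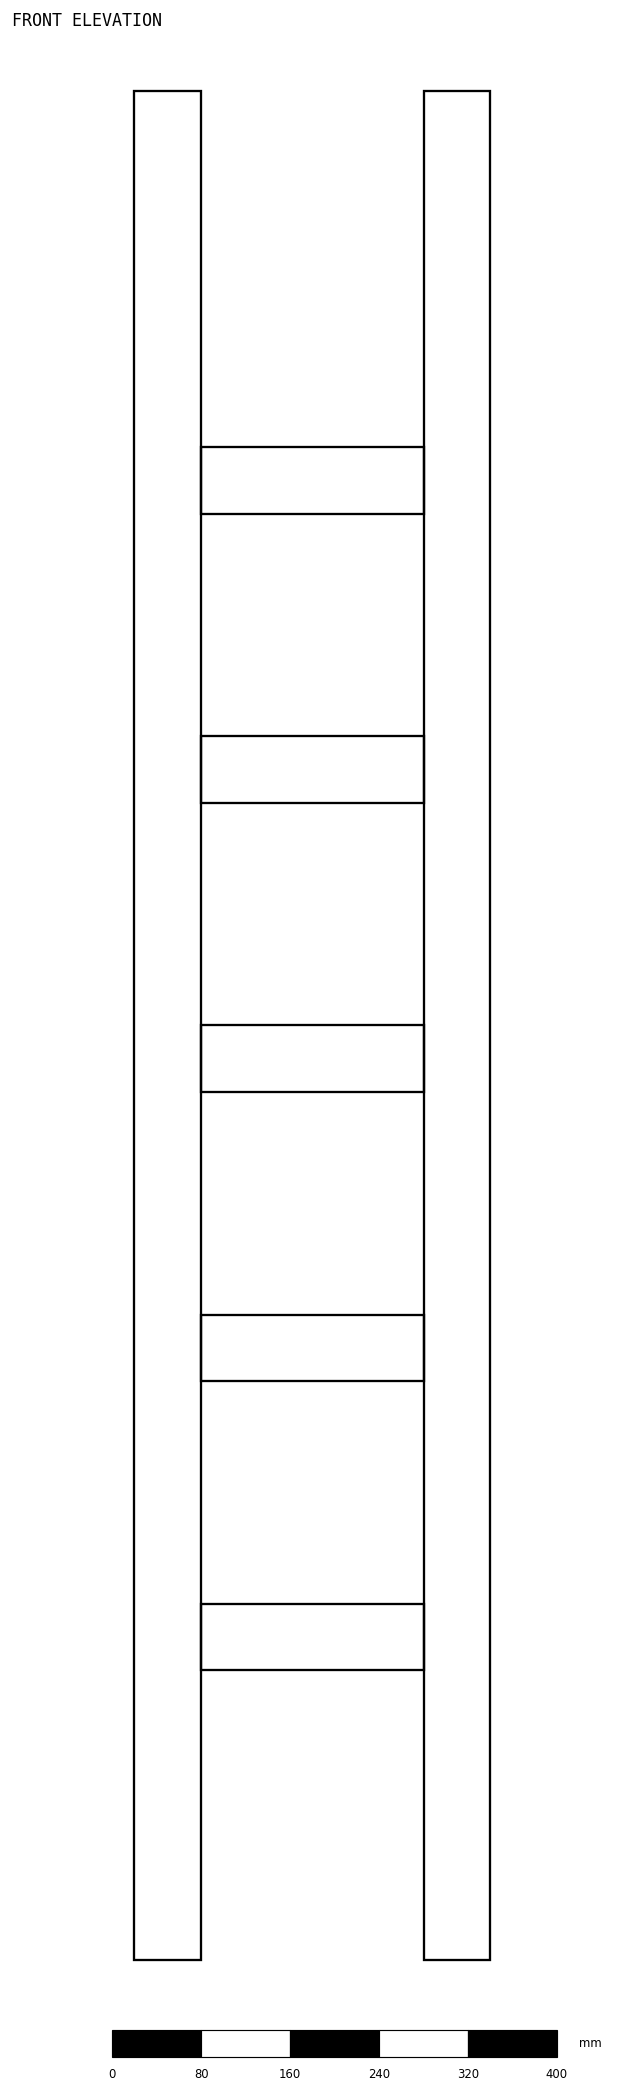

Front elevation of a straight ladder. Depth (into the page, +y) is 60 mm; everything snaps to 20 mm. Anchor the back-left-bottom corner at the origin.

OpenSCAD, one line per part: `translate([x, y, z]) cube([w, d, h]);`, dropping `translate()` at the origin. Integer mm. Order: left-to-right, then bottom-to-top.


cube([60, 60, 1680]);
translate([60, 0, 260]) cube([200, 60, 60]);
translate([60, 0, 520]) cube([200, 60, 60]);
translate([60, 0, 780]) cube([200, 60, 60]);
translate([60, 0, 1040]) cube([200, 60, 60]);
translate([60, 0, 1300]) cube([200, 60, 60]);
translate([260, 0, 0]) cube([60, 60, 1680]);
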